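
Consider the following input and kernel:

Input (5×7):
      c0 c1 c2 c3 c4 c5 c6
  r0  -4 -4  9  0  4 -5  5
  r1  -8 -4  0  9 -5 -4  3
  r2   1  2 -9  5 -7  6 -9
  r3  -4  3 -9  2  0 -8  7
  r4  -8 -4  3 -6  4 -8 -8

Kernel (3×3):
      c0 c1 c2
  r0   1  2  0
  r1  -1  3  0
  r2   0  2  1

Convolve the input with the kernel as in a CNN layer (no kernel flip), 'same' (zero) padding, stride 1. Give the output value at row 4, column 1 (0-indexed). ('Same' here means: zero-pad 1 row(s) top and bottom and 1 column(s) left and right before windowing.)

-2

The receptive field on the zero-padded input at this output position is [-4 3 -9 / -8 -4 3 / 0 0 0]. Elementwise product with the kernel and sum: -4·1 + 3·2 + -8·-1 + -4·3 + 0·2 + 0·1.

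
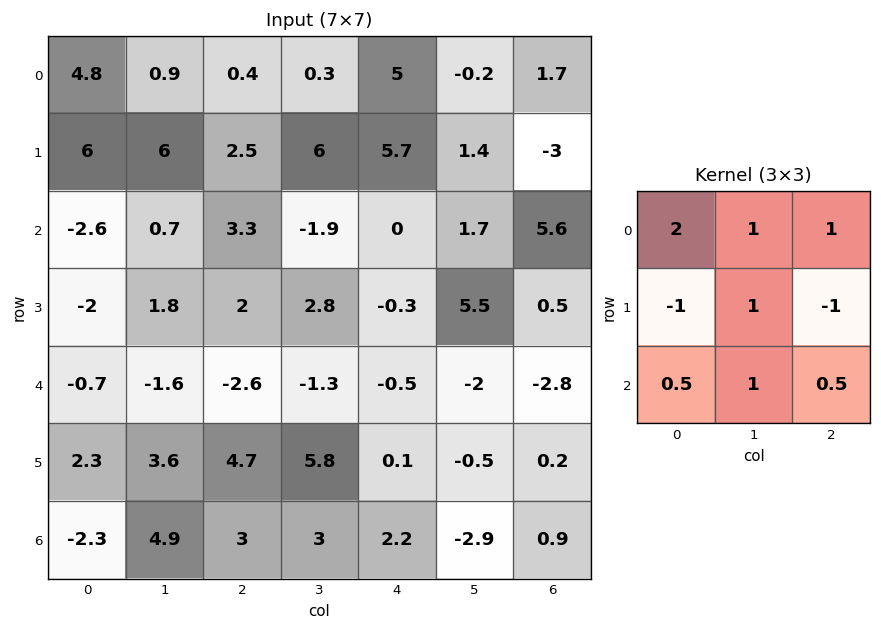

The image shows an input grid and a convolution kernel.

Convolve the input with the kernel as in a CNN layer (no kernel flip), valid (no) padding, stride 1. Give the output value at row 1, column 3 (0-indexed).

23.15

The receptive field on the input at this output position is [6 5.7 1.4 / -1.9 0 1.7 / 2.8 -0.3 5.5]. Elementwise product with the kernel and sum: 6·2 + 5.7·1 + 1.4·1 + -1.9·-1 + 0·1 + 1.7·-1 + 2.8·0.5 + -0.3·1 + 5.5·0.5.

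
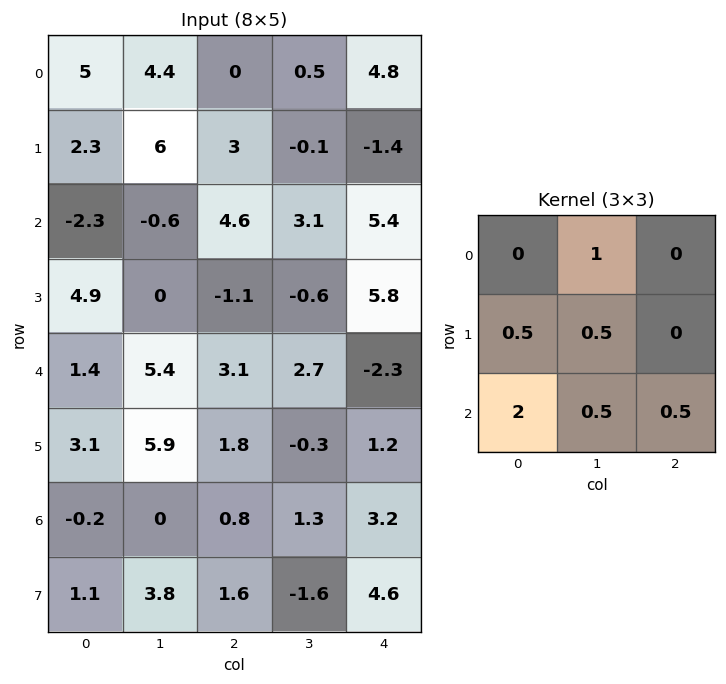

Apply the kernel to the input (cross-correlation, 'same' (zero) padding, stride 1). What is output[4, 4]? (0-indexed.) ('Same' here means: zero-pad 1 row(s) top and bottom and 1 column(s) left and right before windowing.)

6

The receptive field on the zero-padded input at this output position is [-0.6 5.8 0 / 2.7 -2.3 0 / -0.3 1.2 0]. Elementwise product with the kernel and sum: 5.8·1 + 2.7·0.5 + -2.3·0.5 + -0.3·2 + 1.2·0.5 + 0·0.5.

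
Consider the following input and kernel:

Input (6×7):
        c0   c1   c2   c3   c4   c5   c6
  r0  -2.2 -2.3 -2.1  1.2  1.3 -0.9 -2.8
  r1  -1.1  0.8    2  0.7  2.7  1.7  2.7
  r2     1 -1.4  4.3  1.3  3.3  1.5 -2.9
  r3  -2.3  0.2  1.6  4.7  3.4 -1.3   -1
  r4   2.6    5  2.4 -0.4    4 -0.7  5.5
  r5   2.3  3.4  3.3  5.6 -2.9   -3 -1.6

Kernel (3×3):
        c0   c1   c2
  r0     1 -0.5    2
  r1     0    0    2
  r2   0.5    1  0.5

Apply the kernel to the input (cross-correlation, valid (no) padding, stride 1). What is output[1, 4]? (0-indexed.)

The receptive field on the input at this output position is [2.7 1.7 2.7 / 3.3 1.5 -2.9 / 3.4 -1.3 -1]. Elementwise product with the kernel and sum: 2.7·1 + 1.7·-0.5 + 2.7·2 + -2.9·2 + 3.4·0.5 + -1.3·1 + -1·0.5.

1.35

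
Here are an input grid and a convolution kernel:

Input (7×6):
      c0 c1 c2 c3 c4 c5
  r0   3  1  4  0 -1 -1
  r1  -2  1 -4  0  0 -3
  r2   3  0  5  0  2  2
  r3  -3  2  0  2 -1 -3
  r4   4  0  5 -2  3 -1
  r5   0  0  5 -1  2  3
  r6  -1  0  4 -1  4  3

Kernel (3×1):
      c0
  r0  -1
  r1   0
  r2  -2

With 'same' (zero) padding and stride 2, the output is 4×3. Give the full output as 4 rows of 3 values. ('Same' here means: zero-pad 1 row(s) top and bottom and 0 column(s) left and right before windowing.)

4 8 0
8 4 2
3 -10 -3
0 -5 -2

Output[0,0]: The receptive field on the zero-padded input at this output position is [0 / 3 / -2]. Elementwise product with the kernel and sum: 0·-1 + -2·-2.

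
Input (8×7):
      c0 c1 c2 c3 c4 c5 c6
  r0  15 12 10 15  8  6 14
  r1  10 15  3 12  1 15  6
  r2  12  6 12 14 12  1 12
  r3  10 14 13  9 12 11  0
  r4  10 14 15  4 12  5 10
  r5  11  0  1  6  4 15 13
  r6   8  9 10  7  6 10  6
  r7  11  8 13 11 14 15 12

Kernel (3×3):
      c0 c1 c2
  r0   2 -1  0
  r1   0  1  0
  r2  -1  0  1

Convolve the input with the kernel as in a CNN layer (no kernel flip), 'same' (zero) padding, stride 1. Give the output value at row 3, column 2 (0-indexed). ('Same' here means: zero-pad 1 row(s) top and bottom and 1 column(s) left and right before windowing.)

3

The receptive field on the zero-padded input at this output position is [6 12 14 / 14 13 9 / 14 15 4]. Elementwise product with the kernel and sum: 6·2 + 12·-1 + 13·1 + 14·-1 + 4·1.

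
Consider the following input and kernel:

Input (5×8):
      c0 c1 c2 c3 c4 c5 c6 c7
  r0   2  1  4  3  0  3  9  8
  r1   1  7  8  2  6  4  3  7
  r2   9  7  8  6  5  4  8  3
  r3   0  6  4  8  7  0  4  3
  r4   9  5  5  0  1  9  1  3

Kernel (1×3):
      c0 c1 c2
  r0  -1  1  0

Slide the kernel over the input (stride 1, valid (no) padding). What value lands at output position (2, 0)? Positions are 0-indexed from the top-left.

The receptive field on the input at this output position is [9 7 8]. Elementwise product with the kernel and sum: 9·-1 + 7·1.

-2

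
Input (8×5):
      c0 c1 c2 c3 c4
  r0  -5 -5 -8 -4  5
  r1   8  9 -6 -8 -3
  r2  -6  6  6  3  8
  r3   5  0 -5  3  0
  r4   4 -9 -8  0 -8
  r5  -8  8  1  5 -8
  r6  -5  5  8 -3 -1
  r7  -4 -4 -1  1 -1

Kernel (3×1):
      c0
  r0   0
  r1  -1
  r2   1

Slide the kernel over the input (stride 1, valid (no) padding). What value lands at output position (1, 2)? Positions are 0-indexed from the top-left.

-11

The receptive field on the input at this output position is [-6 / 6 / -5]. Elementwise product with the kernel and sum: 6·-1 + -5·1.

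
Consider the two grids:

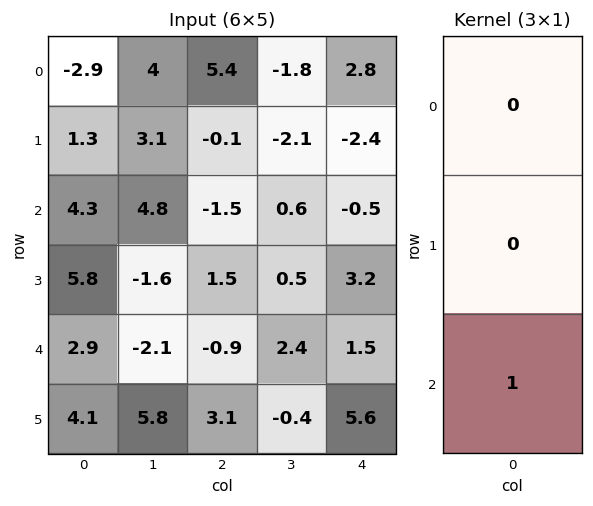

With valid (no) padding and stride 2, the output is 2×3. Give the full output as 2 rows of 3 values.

4.3 -1.5 -0.5
2.9 -0.9 1.5

Output[0,0]: The receptive field on the input at this output position is [-2.9 / 1.3 / 4.3]. Elementwise product with the kernel and sum: 4.3·1.
Output[0,1]: The receptive field on the input at this output position is [5.4 / -0.1 / -1.5]. Elementwise product with the kernel and sum: -1.5·1.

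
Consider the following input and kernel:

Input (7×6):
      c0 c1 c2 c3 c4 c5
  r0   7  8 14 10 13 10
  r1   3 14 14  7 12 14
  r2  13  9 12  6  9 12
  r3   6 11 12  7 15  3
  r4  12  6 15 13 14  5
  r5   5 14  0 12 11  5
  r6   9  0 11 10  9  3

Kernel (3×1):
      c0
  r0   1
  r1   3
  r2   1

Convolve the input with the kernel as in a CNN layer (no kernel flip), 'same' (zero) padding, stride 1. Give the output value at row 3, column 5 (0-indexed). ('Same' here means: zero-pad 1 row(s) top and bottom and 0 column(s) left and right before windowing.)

The receptive field on the zero-padded input at this output position is [12 / 3 / 5]. Elementwise product with the kernel and sum: 12·1 + 3·3 + 5·1.

26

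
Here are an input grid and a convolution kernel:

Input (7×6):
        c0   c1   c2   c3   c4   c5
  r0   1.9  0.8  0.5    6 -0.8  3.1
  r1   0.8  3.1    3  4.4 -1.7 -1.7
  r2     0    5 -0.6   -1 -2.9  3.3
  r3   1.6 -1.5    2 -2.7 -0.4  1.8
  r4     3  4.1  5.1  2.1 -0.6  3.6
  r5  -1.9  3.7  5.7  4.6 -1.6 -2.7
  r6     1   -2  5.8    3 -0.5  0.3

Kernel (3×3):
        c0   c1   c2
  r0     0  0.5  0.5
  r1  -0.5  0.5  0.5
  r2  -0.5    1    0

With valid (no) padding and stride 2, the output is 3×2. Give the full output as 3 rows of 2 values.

Output[0,0]: The receptive field on the input at this output position is [1.9 0.8 0.5 / 0.8 3.1 3 / 0 5 -0.6]. Elementwise product with the kernel and sum: 0.8·0.5 + 0.5·0.5 + 0.8·-0.5 + 3.1·0.5 + 3·0.5 + 0·-0.5 + 5·1.
Output[0,1]: The receptive field on the input at this output position is [0.5 6 -0.8 / 3 4.4 -1.7 / -0.6 -1 -2.9]. Elementwise product with the kernel and sum: 6·0.5 + -0.8·0.5 + 3·-0.5 + 4.4·0.5 + -1.7·0.5 + -0.6·-0.5 + -1·1.

8.3 1.75
4.25 -4.95
7.75 -0.5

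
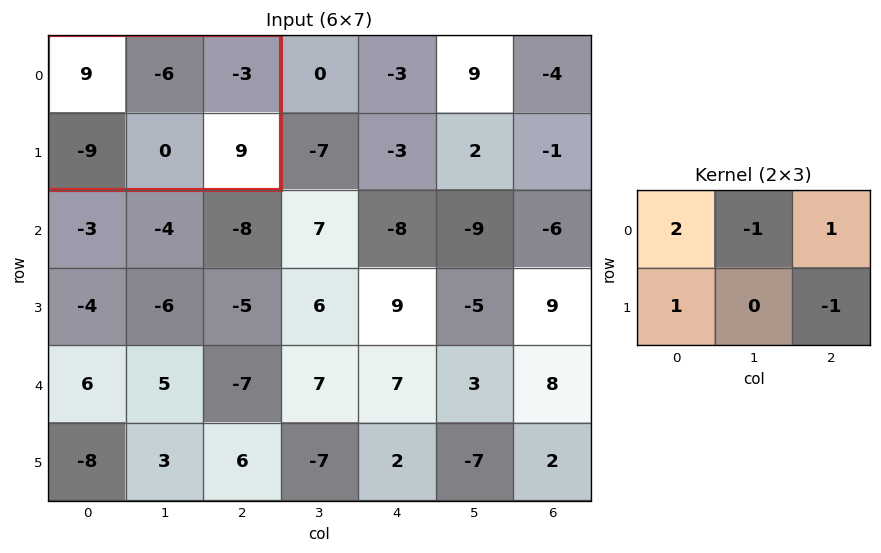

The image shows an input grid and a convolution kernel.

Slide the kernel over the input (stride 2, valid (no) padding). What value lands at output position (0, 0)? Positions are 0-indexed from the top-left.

The receptive field on the input at this output position is [9 -6 -3 / -9 0 9]. Elementwise product with the kernel and sum: 9·2 + -6·-1 + -3·1 + -9·1 + 9·-1.

3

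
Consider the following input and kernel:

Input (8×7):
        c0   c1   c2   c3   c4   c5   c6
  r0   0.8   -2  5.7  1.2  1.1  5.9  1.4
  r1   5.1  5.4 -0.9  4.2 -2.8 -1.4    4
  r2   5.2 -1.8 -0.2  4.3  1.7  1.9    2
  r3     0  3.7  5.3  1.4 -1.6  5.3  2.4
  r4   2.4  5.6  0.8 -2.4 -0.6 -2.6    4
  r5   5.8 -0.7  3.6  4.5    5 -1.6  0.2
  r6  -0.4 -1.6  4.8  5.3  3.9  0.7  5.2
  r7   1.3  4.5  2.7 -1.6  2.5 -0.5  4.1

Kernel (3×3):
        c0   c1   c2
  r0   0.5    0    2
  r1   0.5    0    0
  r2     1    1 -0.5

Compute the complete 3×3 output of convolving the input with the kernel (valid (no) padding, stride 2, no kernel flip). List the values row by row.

Output[0,0]: The receptive field on the input at this output position is [0.8 -2 5.7 / 5.1 5.4 -0.9 / 5.2 -1.8 -0.2]. Elementwise product with the kernel and sum: 0.8·0.5 + 5.7·2 + 5.1·0.5 + 5.2·1 + -1.8·1 + -0.2·-0.5.

17.85 7.85 4.55
9.8 4.65 -1.15
1.3 9.15 12.2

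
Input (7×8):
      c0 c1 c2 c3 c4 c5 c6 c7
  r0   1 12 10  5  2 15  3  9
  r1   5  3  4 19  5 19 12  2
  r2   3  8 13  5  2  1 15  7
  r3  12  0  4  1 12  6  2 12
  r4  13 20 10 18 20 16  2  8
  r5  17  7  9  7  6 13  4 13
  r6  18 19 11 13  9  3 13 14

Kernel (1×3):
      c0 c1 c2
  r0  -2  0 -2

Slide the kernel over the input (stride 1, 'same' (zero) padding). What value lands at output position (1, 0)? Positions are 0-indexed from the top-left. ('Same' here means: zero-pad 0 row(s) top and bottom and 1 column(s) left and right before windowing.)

-6

The receptive field on the zero-padded input at this output position is [0 5 3]. Elementwise product with the kernel and sum: 0·-2 + 3·-2.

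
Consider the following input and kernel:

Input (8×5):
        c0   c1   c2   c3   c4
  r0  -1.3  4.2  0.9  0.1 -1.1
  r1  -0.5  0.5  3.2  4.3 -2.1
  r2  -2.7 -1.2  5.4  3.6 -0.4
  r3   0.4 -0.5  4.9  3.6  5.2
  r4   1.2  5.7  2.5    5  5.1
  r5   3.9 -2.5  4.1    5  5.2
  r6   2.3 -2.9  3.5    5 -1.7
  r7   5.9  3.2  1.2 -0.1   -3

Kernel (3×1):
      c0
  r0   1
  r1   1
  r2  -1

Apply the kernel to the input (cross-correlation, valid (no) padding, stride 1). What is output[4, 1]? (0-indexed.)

The receptive field on the input at this output position is [5.7 / -2.5 / -2.9]. Elementwise product with the kernel and sum: 5.7·1 + -2.5·1 + -2.9·-1.

6.1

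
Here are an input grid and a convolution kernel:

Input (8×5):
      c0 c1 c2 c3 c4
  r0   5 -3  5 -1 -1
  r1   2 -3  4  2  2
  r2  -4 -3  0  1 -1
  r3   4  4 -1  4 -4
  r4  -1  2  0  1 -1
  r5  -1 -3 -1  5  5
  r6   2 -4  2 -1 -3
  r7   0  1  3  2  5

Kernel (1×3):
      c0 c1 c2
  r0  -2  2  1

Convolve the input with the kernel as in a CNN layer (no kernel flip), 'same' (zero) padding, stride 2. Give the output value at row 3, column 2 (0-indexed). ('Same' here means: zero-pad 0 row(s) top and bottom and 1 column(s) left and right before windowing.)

-4

The receptive field on the zero-padded input at this output position is [-1 -3 0]. Elementwise product with the kernel and sum: -1·-2 + -3·2 + 0·1.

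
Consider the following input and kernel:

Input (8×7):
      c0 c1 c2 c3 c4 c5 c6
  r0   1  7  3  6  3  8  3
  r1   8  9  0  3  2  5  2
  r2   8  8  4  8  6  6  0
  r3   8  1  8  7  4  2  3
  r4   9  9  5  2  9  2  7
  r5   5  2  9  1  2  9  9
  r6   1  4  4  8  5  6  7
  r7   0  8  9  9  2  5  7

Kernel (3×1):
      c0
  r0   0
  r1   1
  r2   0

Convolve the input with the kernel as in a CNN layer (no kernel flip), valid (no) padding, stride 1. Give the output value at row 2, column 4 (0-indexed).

The receptive field on the input at this output position is [6 / 4 / 9]. Elementwise product with the kernel and sum: 4·1.

4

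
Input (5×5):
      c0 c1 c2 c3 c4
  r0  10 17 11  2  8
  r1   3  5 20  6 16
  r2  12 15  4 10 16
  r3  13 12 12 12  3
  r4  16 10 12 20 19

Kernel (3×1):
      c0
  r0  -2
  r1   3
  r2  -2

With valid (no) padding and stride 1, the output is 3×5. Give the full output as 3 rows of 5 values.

-35 -49 30 -6 0
4 11 -52 -6 10
-17 -14 4 -24 -61

Output[0,0]: The receptive field on the input at this output position is [10 / 3 / 12]. Elementwise product with the kernel and sum: 10·-2 + 3·3 + 12·-2.
Output[0,1]: The receptive field on the input at this output position is [17 / 5 / 15]. Elementwise product with the kernel and sum: 17·-2 + 5·3 + 15·-2.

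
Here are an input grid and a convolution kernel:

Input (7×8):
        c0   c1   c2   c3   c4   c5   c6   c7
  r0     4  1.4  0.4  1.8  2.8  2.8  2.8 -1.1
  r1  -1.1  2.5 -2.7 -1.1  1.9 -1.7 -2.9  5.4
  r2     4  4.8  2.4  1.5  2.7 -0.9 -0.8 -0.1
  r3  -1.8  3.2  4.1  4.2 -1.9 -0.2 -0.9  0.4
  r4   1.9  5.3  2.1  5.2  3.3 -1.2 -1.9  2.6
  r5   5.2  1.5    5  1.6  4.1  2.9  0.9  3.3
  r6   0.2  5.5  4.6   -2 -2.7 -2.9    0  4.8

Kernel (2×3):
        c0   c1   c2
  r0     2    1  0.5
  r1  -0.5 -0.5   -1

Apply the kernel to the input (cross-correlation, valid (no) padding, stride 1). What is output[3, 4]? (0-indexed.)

The receptive field on the input at this output position is [-1.9 -0.2 -0.9 / 3.3 -1.2 -1.9]. Elementwise product with the kernel and sum: -1.9·2 + -0.2·1 + -0.9·0.5 + 3.3·-0.5 + -1.2·-0.5 + -1.9·-1.

-3.6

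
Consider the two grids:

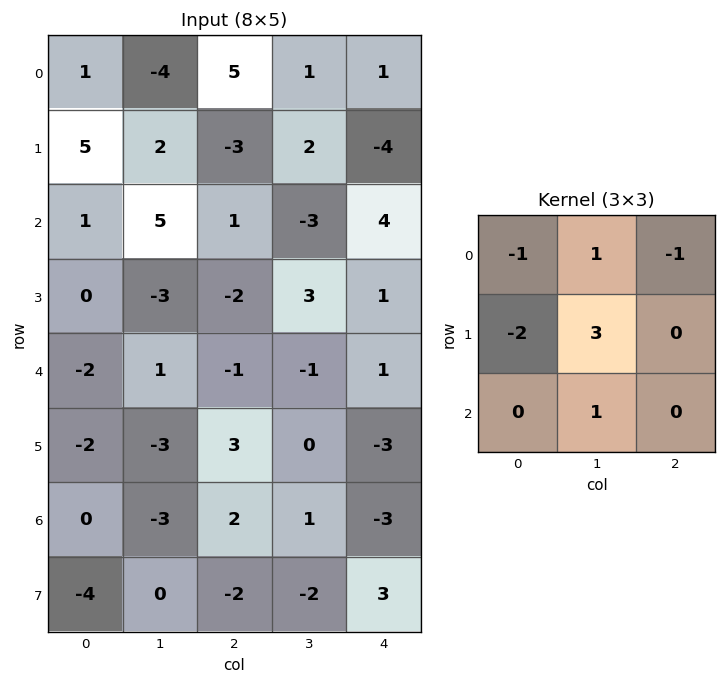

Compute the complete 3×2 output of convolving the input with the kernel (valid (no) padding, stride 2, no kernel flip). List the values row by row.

-9 4
-5 4
-4 -6

Output[0,0]: The receptive field on the input at this output position is [1 -4 5 / 5 2 -3 / 1 5 1]. Elementwise product with the kernel and sum: 1·-1 + -4·1 + 5·-1 + 5·-2 + 2·3 + 5·1.
Output[0,1]: The receptive field on the input at this output position is [5 1 1 / -3 2 -4 / 1 -3 4]. Elementwise product with the kernel and sum: 5·-1 + 1·1 + 1·-1 + -3·-2 + 2·3 + -3·1.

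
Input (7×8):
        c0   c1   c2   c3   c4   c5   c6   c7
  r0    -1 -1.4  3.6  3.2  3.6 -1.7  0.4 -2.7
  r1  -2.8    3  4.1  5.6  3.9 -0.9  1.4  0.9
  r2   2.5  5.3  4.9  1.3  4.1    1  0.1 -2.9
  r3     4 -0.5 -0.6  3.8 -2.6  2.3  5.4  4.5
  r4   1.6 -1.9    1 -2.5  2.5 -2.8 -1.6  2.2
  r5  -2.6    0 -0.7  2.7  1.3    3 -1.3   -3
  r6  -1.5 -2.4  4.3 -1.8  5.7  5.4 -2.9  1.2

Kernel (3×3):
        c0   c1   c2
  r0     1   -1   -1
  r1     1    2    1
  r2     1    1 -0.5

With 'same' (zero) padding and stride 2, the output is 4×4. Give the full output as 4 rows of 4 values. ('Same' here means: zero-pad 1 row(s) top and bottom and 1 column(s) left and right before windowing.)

-7.7 13.3 18.65 -3.55
14.35 6.7 13.15 0.55
-4.8 -8.15 6.3 -8.2
-2.8 2.4 13.4 8.1

Output[0,0]: The receptive field on the zero-padded input at this output position is [0 0 0 / 0 -1 -1.4 / 0 -2.8 3]. Elementwise product with the kernel and sum: 0·1 + 0·-1 + 0·-1 + 0·1 + -1·2 + -1.4·1 + 0·1 + -2.8·1 + 3·-0.5.
Output[0,1]: The receptive field on the zero-padded input at this output position is [0 0 0 / -1.4 3.6 3.2 / 3 4.1 5.6]. Elementwise product with the kernel and sum: 0·1 + 0·-1 + 0·-1 + -1.4·1 + 3.6·2 + 3.2·1 + 3·1 + 4.1·1 + 5.6·-0.5.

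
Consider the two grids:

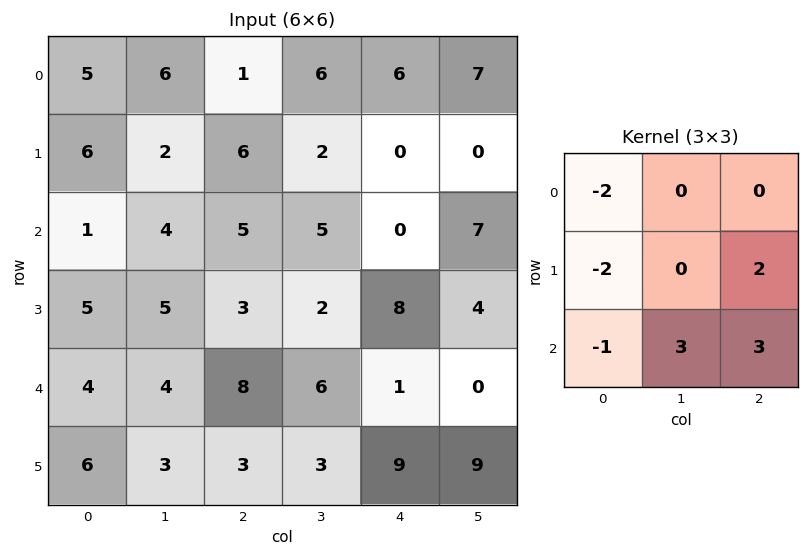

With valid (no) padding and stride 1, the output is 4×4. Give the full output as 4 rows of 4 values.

Output[0,0]: The receptive field on the input at this output position is [5 6 1 / 6 2 6 / 1 4 5]. Elementwise product with the kernel and sum: 5·-2 + 6·-2 + 6·2 + 1·-1 + 4·3 + 5·3.
Output[0,1]: The receptive field on the input at this output position is [6 1 6 / 2 6 2 / 4 5 5]. Elementwise product with the kernel and sum: 6·-2 + 2·-2 + 2·2 + 4·-1 + 5·3 + 5·3.

16 14 -4 0
15 8 5 34
26 24 13 -9
10 9 13 35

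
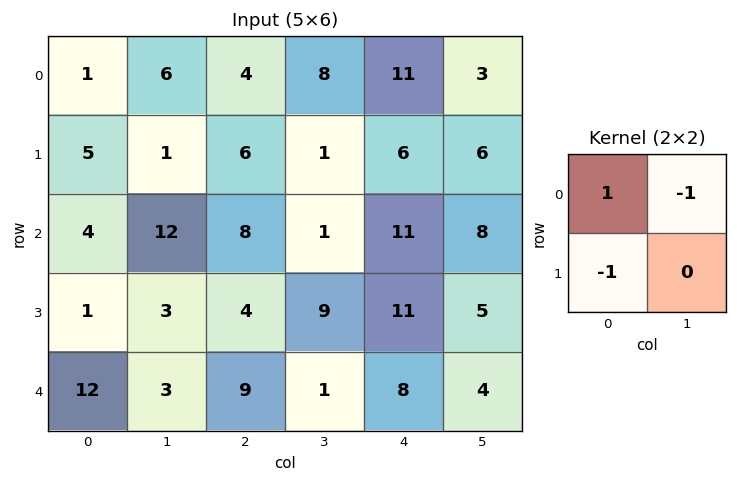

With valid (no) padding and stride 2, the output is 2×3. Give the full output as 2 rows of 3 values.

-10 -10 2
-9 3 -8

Output[0,0]: The receptive field on the input at this output position is [1 6 / 5 1]. Elementwise product with the kernel and sum: 1·1 + 6·-1 + 5·-1.
Output[0,1]: The receptive field on the input at this output position is [4 8 / 6 1]. Elementwise product with the kernel and sum: 4·1 + 8·-1 + 6·-1.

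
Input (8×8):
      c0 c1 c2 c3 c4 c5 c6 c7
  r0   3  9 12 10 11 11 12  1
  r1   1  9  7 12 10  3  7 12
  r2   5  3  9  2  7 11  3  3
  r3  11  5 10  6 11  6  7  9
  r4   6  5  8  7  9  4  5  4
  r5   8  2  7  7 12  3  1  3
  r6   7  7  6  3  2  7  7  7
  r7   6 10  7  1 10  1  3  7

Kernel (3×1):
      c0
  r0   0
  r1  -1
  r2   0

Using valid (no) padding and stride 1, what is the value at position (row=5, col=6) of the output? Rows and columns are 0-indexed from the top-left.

-7

The receptive field on the input at this output position is [1 / 7 / 3]. Elementwise product with the kernel and sum: 7·-1.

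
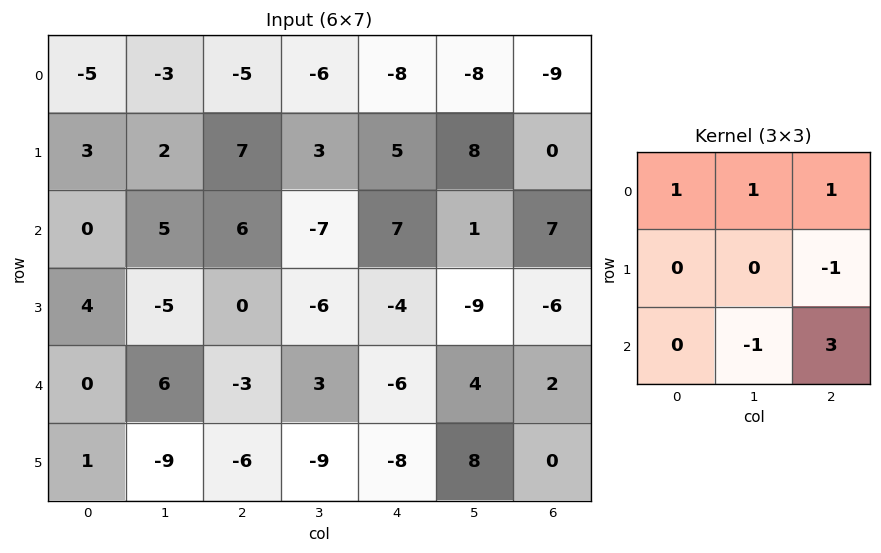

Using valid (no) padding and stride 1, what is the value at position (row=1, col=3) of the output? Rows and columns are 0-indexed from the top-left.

-8

The receptive field on the input at this output position is [3 5 8 / -7 7 1 / -6 -4 -9]. Elementwise product with the kernel and sum: 3·1 + 5·1 + 8·1 + 1·-1 + -4·-1 + -9·3.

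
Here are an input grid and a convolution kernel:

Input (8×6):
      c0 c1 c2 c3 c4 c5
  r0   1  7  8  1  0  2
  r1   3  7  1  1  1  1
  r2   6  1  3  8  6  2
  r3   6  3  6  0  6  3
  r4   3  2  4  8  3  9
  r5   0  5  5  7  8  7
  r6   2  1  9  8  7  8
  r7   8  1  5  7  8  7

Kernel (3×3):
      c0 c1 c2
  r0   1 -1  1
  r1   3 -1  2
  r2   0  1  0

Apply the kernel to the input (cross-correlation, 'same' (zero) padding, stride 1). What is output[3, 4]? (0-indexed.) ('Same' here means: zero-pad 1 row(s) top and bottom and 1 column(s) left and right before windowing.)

The receptive field on the zero-padded input at this output position is [8 6 2 / 0 6 3 / 8 3 9]. Elementwise product with the kernel and sum: 8·1 + 6·-1 + 2·1 + 0·3 + 6·-1 + 3·2 + 3·1.

7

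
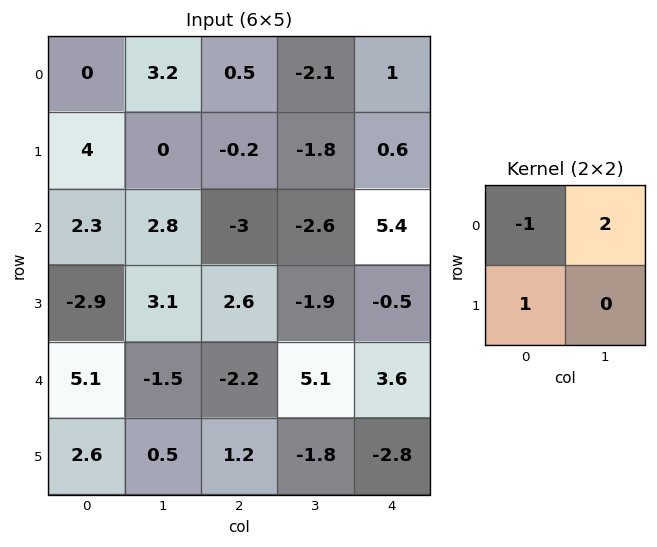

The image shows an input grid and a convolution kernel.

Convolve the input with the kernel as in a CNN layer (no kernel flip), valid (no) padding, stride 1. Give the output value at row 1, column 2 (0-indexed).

-6.4

The receptive field on the input at this output position is [-0.2 -1.8 / -3 -2.6]. Elementwise product with the kernel and sum: -0.2·-1 + -1.8·2 + -3·1.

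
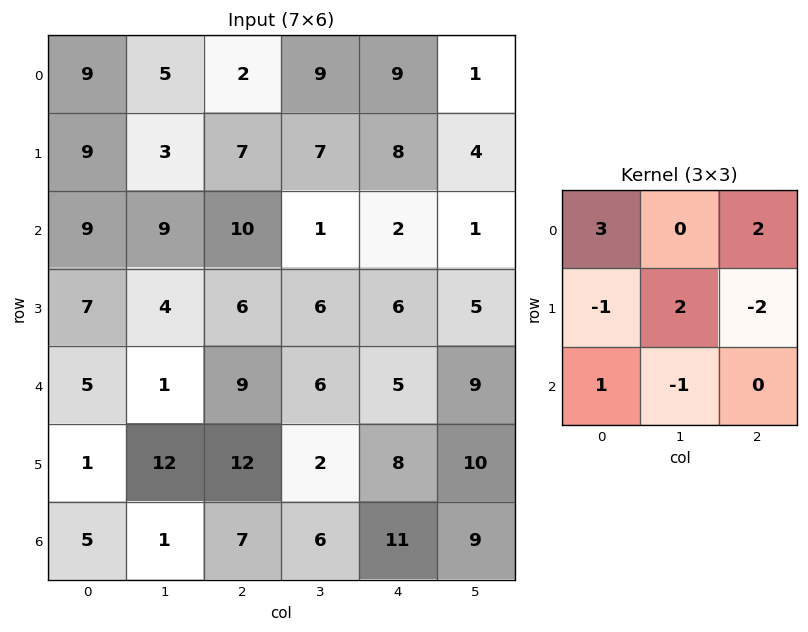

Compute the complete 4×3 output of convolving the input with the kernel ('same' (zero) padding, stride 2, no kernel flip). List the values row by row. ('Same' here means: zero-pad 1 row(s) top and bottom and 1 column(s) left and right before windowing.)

-1 -23 6
-1 30 30
15 29 8
32 41 24

Output[0,0]: The receptive field on the zero-padded input at this output position is [0 0 0 / 0 9 5 / 0 9 3]. Elementwise product with the kernel and sum: 0·3 + 0·2 + 0·-1 + 9·2 + 5·-2 + 0·1 + 9·-1.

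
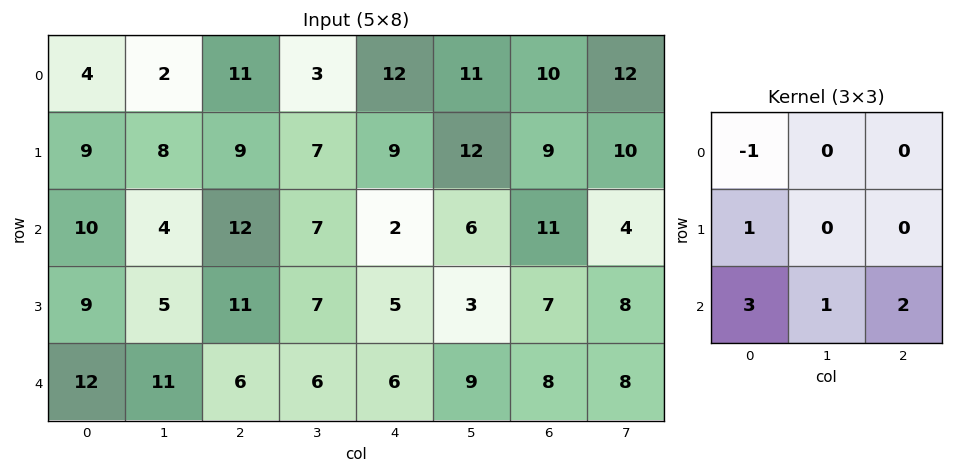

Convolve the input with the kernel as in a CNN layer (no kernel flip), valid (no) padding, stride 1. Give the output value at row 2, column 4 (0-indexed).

46

The receptive field on the input at this output position is [2 6 11 / 5 3 7 / 6 9 8]. Elementwise product with the kernel and sum: 2·-1 + 5·1 + 6·3 + 9·1 + 8·2.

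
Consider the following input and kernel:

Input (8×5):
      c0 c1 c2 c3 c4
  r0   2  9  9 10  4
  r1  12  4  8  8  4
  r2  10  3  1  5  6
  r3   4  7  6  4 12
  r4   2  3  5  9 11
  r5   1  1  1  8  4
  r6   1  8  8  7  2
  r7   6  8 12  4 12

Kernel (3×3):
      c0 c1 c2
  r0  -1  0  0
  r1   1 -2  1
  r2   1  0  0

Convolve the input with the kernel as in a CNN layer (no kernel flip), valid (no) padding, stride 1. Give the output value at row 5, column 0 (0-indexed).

The receptive field on the input at this output position is [1 1 1 / 1 8 8 / 6 8 12]. Elementwise product with the kernel and sum: 1·-1 + 1·1 + 8·-2 + 8·1 + 6·1.

-2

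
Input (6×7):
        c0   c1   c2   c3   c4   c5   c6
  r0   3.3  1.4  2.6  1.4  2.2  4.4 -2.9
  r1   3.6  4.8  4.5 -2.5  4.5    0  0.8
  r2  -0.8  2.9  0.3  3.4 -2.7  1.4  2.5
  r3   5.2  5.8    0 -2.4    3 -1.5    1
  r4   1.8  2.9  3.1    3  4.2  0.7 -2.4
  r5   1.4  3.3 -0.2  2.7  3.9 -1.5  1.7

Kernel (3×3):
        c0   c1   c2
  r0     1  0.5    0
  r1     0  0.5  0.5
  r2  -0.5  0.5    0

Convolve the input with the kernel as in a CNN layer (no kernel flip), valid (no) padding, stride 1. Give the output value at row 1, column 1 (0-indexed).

6

The receptive field on the input at this output position is [4.8 4.5 -2.5 / 2.9 0.3 3.4 / 5.8 0 -2.4]. Elementwise product with the kernel and sum: 4.8·1 + 4.5·0.5 + 0.3·0.5 + 3.4·0.5 + 5.8·-0.5 + 0·0.5.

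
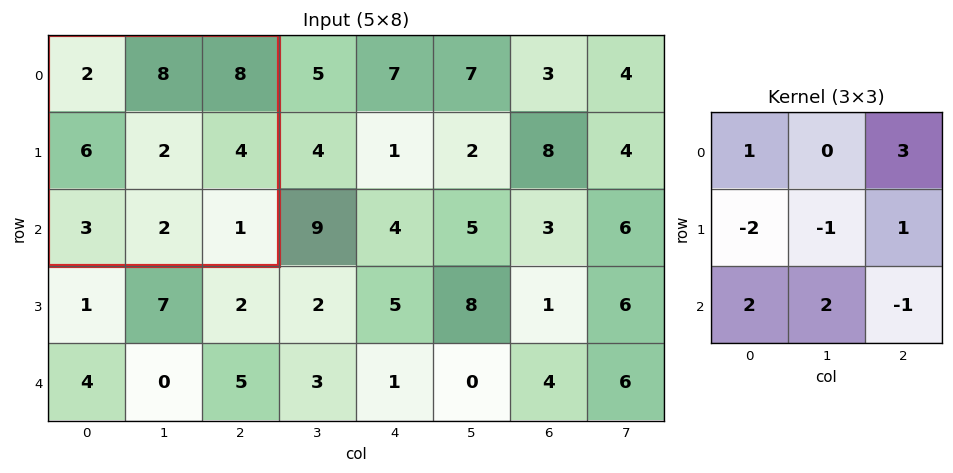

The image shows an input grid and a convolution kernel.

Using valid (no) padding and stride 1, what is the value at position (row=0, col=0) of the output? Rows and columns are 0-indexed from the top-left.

25

The receptive field on the input at this output position is [2 8 8 / 6 2 4 / 3 2 1]. Elementwise product with the kernel and sum: 2·1 + 8·3 + 6·-2 + 2·-1 + 4·1 + 3·2 + 2·2 + 1·-1.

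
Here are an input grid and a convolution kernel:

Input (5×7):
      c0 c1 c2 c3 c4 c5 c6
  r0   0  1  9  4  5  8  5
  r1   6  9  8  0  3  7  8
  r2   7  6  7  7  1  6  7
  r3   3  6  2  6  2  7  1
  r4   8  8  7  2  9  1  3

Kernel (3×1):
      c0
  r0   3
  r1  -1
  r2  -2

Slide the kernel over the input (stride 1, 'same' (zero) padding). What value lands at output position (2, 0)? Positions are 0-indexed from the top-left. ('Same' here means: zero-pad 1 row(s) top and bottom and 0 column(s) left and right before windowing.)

The receptive field on the zero-padded input at this output position is [6 / 7 / 3]. Elementwise product with the kernel and sum: 6·3 + 7·-1 + 3·-2.

5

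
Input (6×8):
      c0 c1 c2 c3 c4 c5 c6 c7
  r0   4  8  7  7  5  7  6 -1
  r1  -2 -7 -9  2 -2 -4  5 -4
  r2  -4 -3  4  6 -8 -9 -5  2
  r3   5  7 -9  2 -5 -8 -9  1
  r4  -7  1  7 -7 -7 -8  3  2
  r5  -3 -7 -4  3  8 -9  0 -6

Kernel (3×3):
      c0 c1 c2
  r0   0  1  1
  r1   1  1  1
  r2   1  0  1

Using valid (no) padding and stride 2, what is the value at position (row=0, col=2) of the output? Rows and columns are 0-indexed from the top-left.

-1

The receptive field on the input at this output position is [5 7 6 / -2 -4 5 / -8 -9 -5]. Elementwise product with the kernel and sum: 7·1 + 6·1 + -2·1 + -4·1 + 5·1 + -8·1 + -5·1.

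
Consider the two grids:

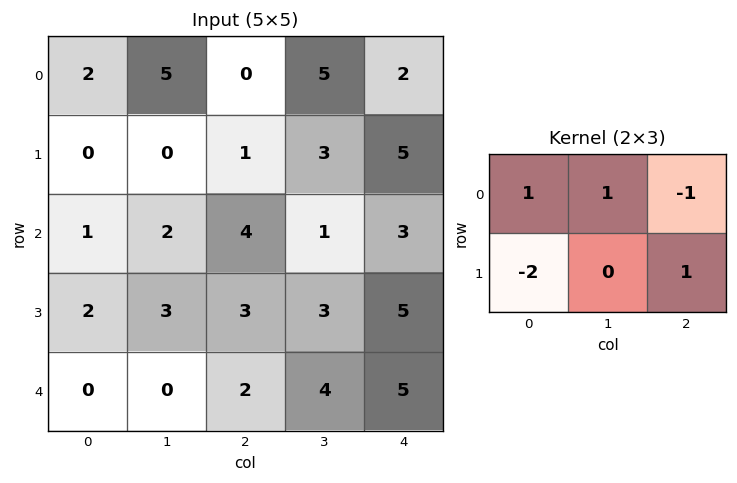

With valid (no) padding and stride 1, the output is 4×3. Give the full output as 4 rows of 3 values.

Output[0,0]: The receptive field on the input at this output position is [2 5 0 / 0 0 1]. Elementwise product with the kernel and sum: 2·1 + 5·1 + 0·-1 + 0·-2 + 1·1.
Output[0,1]: The receptive field on the input at this output position is [5 0 5 / 0 1 3]. Elementwise product with the kernel and sum: 5·1 + 0·1 + 5·-1 + 0·-2 + 3·1.

8 3 6
1 -5 -6
-2 2 1
4 7 2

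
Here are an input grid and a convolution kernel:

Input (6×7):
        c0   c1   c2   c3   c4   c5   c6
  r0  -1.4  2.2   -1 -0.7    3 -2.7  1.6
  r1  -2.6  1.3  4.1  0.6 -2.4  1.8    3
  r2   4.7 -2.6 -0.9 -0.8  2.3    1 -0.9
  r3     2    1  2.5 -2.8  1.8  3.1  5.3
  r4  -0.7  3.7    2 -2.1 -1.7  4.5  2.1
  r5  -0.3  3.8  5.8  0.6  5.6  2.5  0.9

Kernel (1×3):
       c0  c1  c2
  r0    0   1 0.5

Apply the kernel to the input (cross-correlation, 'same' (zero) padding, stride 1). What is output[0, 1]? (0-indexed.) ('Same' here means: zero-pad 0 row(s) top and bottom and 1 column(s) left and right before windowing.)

1.7

The receptive field on the zero-padded input at this output position is [-1.4 2.2 -1]. Elementwise product with the kernel and sum: 2.2·1 + -1·0.5.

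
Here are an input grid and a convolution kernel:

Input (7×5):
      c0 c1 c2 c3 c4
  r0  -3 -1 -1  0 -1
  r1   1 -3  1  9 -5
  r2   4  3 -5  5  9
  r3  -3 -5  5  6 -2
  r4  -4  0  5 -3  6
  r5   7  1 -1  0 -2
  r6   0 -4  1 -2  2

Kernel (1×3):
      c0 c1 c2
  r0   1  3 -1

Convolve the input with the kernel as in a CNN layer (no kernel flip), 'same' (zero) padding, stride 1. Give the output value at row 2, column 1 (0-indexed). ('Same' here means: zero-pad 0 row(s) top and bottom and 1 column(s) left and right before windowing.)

18

The receptive field on the zero-padded input at this output position is [4 3 -5]. Elementwise product with the kernel and sum: 4·1 + 3·3 + -5·-1.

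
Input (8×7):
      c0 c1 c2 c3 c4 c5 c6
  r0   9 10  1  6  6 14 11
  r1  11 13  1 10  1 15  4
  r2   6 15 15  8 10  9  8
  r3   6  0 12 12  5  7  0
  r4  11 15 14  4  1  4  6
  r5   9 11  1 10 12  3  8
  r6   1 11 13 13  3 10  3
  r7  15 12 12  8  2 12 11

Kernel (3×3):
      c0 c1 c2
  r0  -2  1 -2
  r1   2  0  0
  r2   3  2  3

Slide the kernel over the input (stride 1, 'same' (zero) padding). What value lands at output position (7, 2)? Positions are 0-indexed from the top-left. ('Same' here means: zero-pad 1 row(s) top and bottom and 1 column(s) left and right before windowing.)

-11

The receptive field on the zero-padded input at this output position is [11 13 13 / 12 12 8 / 0 0 0]. Elementwise product with the kernel and sum: 11·-2 + 13·1 + 13·-2 + 12·2 + 0·3 + 0·2 + 0·3.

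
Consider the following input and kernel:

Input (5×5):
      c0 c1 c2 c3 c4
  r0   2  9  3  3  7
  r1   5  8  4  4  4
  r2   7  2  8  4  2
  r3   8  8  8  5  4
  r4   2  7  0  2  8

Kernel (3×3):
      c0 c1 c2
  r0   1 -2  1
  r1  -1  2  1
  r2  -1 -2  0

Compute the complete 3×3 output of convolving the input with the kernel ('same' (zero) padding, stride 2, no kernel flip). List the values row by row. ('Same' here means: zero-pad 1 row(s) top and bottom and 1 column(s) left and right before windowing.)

3 -16 -1
-2 -2 -17
3 -8 11

Output[0,0]: The receptive field on the zero-padded input at this output position is [0 0 0 / 0 2 9 / 0 5 8]. Elementwise product with the kernel and sum: 0·1 + 0·-2 + 0·1 + 0·-1 + 2·2 + 9·1 + 0·-1 + 5·-2.
Output[0,1]: The receptive field on the zero-padded input at this output position is [0 0 0 / 9 3 3 / 8 4 4]. Elementwise product with the kernel and sum: 0·1 + 0·-2 + 0·1 + 9·-1 + 3·2 + 3·1 + 8·-1 + 4·-2.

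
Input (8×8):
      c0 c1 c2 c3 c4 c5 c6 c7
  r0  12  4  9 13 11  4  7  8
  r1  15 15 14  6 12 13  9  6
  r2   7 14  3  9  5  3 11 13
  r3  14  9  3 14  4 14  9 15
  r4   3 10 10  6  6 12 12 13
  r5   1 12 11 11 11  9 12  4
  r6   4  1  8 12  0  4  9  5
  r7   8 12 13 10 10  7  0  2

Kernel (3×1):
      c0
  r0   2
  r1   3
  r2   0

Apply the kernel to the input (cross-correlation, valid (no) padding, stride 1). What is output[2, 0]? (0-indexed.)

The receptive field on the input at this output position is [7 / 14 / 3]. Elementwise product with the kernel and sum: 7·2 + 14·3.

56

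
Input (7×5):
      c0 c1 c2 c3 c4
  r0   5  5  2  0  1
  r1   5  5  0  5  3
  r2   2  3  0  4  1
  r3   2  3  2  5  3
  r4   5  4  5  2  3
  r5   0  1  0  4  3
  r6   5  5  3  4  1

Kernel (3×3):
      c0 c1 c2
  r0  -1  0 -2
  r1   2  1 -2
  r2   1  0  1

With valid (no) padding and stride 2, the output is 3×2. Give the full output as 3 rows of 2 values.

8 -4
11 9
-6 -9

Output[0,0]: The receptive field on the input at this output position is [5 5 2 / 5 5 0 / 2 3 0]. Elementwise product with the kernel and sum: 5·-1 + 2·-2 + 5·2 + 5·1 + 0·-2 + 2·1 + 0·1.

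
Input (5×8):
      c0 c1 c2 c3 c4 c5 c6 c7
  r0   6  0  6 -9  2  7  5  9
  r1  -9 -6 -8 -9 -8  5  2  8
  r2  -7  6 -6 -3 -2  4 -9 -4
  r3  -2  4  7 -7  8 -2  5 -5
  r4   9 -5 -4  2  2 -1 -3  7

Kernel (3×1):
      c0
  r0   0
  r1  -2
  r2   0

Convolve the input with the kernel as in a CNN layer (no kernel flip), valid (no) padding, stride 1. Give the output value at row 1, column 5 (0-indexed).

The receptive field on the input at this output position is [5 / 4 / -2]. Elementwise product with the kernel and sum: 4·-2.

-8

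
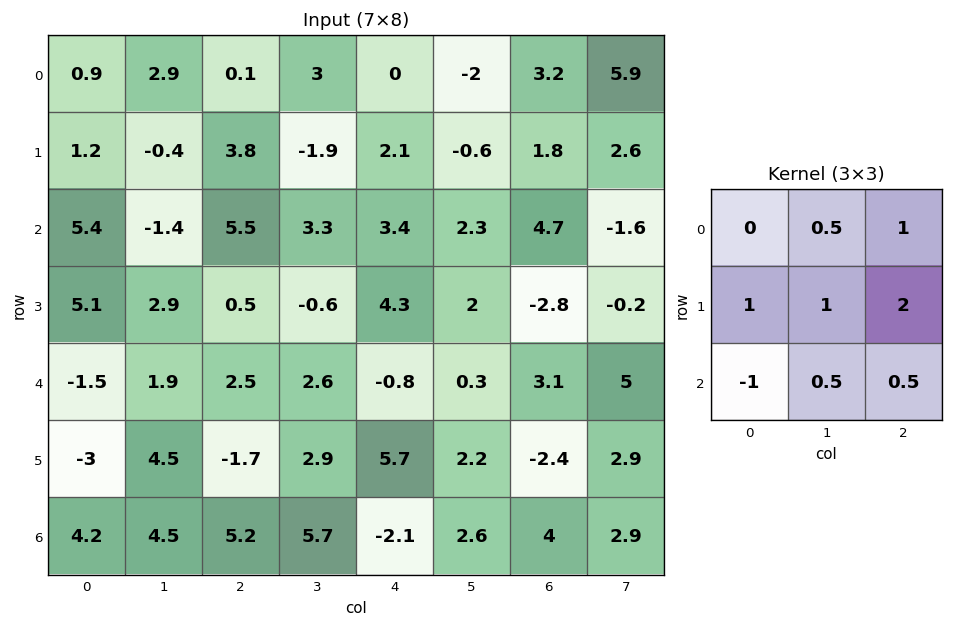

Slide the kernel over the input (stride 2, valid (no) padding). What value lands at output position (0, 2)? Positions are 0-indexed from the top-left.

7.4

The receptive field on the input at this output position is [0 -2 3.2 / 2.1 -0.6 1.8 / 3.4 2.3 4.7]. Elementwise product with the kernel and sum: -2·0.5 + 3.2·1 + 2.1·1 + -0.6·1 + 1.8·2 + 3.4·-1 + 2.3·0.5 + 4.7·0.5.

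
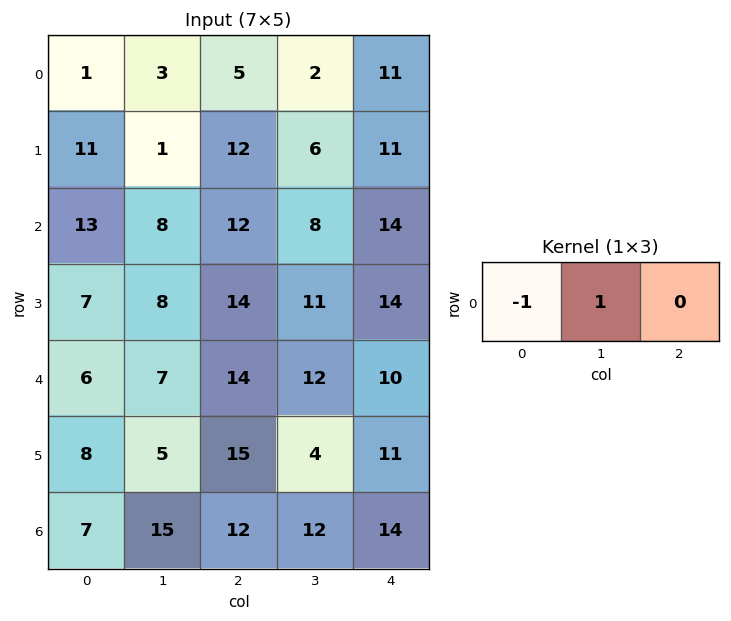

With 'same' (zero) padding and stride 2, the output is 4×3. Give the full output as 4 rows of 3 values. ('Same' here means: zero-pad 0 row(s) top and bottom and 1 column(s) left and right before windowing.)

1 2 9
13 4 6
6 7 -2
7 -3 2

Output[0,0]: The receptive field on the zero-padded input at this output position is [0 1 3]. Elementwise product with the kernel and sum: 0·-1 + 1·1.
Output[0,1]: The receptive field on the zero-padded input at this output position is [3 5 2]. Elementwise product with the kernel and sum: 3·-1 + 5·1.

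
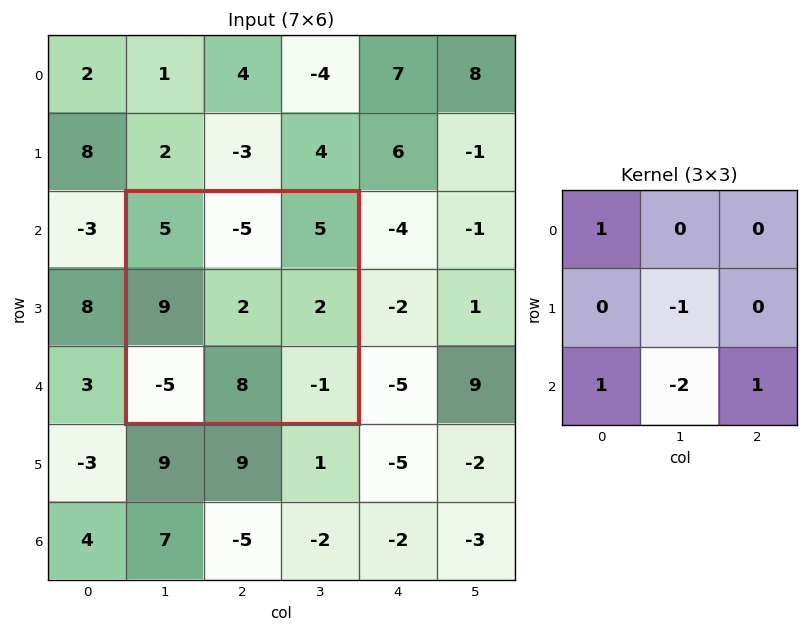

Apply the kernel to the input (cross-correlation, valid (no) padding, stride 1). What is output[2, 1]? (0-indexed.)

-19

The receptive field on the input at this output position is [5 -5 5 / 9 2 2 / -5 8 -1]. Elementwise product with the kernel and sum: 5·1 + 2·-1 + -5·1 + 8·-2 + -1·1.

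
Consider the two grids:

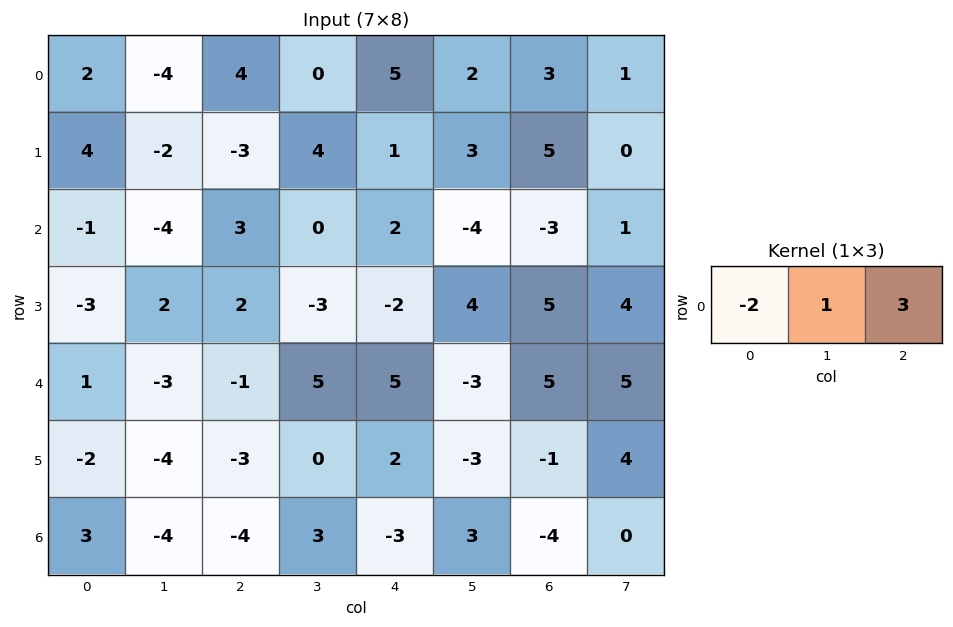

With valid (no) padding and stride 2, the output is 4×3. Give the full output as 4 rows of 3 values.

Output[0,0]: The receptive field on the input at this output position is [2 -4 4]. Elementwise product with the kernel and sum: 2·-2 + -4·1 + 4·3.
Output[0,1]: The receptive field on the input at this output position is [4 0 5]. Elementwise product with the kernel and sum: 4·-2 + 0·1 + 5·3.

4 7 1
7 0 -17
-8 22 2
-22 2 -3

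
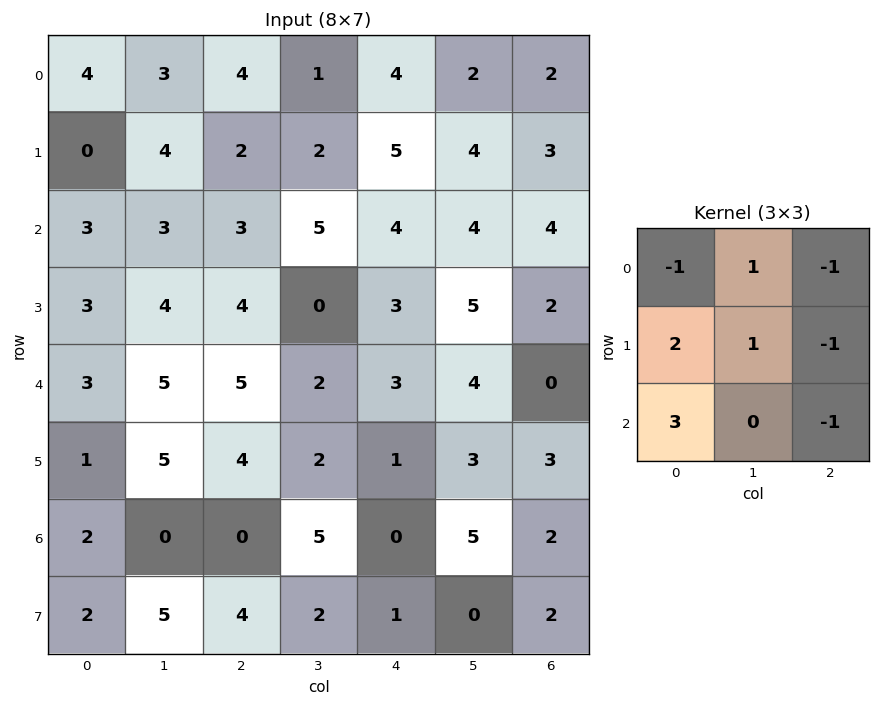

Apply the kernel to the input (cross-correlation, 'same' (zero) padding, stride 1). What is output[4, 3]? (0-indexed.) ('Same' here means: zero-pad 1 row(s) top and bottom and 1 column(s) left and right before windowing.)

13

The receptive field on the zero-padded input at this output position is [4 0 3 / 5 2 3 / 4 2 1]. Elementwise product with the kernel and sum: 4·-1 + 0·1 + 3·-1 + 5·2 + 2·1 + 3·-1 + 4·3 + 1·-1.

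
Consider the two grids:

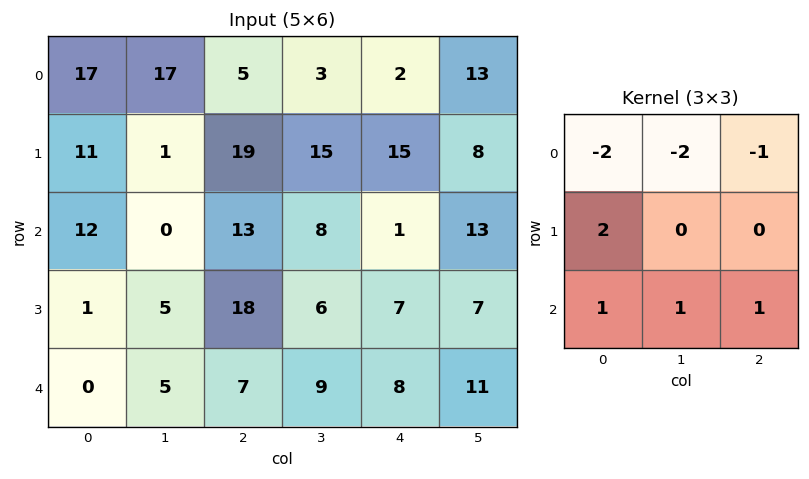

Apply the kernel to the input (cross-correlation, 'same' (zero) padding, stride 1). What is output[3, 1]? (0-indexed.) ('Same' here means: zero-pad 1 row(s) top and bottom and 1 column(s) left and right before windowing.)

-23

The receptive field on the zero-padded input at this output position is [12 0 13 / 1 5 18 / 0 5 7]. Elementwise product with the kernel and sum: 12·-2 + 0·-2 + 13·-1 + 1·2 + 0·1 + 5·1 + 7·1.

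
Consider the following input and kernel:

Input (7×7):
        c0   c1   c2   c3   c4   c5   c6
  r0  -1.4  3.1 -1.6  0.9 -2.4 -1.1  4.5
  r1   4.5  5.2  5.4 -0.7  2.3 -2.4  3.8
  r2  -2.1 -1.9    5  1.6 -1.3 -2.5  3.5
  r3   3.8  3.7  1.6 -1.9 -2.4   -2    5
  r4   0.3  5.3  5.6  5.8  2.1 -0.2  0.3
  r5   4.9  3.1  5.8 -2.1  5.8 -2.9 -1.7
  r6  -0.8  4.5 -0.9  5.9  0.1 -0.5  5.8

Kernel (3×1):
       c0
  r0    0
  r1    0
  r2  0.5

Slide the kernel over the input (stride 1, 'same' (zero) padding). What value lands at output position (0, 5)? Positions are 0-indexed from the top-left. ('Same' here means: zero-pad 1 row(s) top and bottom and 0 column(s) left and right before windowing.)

The receptive field on the zero-padded input at this output position is [0 / -1.1 / -2.4]. Elementwise product with the kernel and sum: -2.4·0.5.

-1.2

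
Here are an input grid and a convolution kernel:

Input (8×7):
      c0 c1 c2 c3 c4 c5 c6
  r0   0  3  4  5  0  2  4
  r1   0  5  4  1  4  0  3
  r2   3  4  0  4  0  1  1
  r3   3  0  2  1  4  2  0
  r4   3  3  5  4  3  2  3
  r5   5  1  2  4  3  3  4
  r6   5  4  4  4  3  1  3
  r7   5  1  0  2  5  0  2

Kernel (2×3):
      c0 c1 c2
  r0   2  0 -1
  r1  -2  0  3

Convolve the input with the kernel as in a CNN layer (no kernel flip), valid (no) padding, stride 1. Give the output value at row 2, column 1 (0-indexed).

The receptive field on the input at this output position is [4 0 4 / 0 2 1]. Elementwise product with the kernel and sum: 4·2 + 4·-1 + 0·-2 + 1·3.

7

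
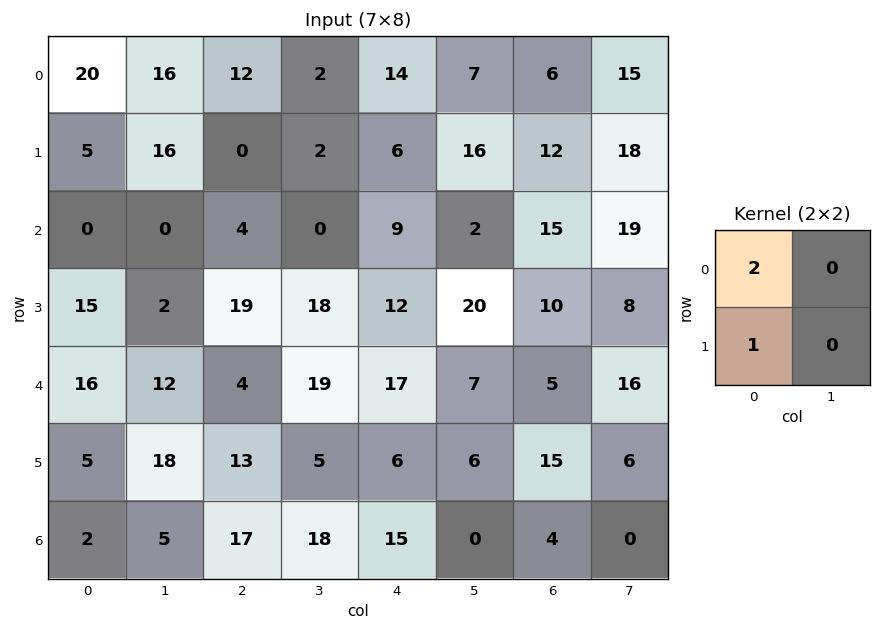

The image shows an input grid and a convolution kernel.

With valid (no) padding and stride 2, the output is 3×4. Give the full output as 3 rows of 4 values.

45 24 34 24
15 27 30 40
37 21 40 25

Output[0,0]: The receptive field on the input at this output position is [20 16 / 5 16]. Elementwise product with the kernel and sum: 20·2 + 5·1.
Output[0,1]: The receptive field on the input at this output position is [12 2 / 0 2]. Elementwise product with the kernel and sum: 12·2 + 0·1.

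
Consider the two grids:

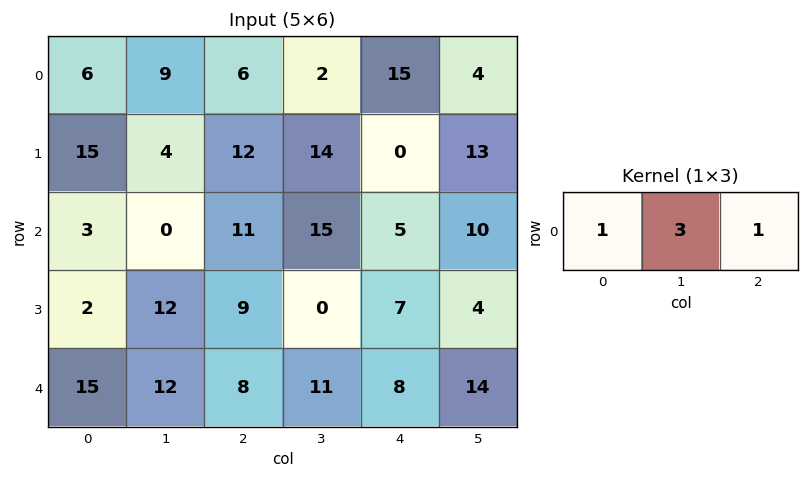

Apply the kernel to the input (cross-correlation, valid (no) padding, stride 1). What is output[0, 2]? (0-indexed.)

The receptive field on the input at this output position is [6 2 15]. Elementwise product with the kernel and sum: 6·1 + 2·3 + 15·1.

27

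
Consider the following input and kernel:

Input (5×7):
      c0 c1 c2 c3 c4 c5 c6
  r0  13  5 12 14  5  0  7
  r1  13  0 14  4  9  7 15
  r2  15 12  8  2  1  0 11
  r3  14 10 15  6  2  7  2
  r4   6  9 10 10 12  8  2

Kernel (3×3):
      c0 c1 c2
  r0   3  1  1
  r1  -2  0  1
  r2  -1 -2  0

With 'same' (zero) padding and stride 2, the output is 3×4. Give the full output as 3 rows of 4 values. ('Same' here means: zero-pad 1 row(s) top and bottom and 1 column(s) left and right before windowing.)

-21 -24 -50 -37
-3 -44 14 25
33 43 15 7

Output[0,0]: The receptive field on the zero-padded input at this output position is [0 0 0 / 0 13 5 / 0 13 0]. Elementwise product with the kernel and sum: 0·3 + 0·1 + 0·1 + 0·-2 + 5·1 + 0·-1 + 13·-2.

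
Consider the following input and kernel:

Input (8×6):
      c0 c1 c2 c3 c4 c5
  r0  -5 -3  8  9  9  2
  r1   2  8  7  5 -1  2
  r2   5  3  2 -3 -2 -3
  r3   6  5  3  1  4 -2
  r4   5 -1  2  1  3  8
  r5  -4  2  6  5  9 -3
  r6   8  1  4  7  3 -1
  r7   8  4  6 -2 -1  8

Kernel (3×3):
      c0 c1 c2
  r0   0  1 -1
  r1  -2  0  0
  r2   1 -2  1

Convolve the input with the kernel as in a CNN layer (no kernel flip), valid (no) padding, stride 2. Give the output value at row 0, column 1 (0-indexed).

The receptive field on the input at this output position is [8 9 9 / 7 5 -1 / 2 -3 -2]. Elementwise product with the kernel and sum: 9·1 + 9·-1 + 7·-2 + 2·1 + -3·-2 + -2·1.

-8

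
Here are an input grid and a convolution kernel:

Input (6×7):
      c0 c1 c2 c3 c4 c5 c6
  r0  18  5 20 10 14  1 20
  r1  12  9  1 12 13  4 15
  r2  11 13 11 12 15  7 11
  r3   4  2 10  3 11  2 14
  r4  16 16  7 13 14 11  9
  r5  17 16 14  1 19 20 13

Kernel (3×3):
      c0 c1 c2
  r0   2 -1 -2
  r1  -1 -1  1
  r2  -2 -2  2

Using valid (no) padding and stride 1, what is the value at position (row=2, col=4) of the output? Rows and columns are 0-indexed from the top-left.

-30

The receptive field on the input at this output position is [15 7 11 / 11 2 14 / 14 11 9]. Elementwise product with the kernel and sum: 15·2 + 7·-1 + 11·-2 + 11·-1 + 2·-1 + 14·1 + 14·-2 + 11·-2 + 9·2.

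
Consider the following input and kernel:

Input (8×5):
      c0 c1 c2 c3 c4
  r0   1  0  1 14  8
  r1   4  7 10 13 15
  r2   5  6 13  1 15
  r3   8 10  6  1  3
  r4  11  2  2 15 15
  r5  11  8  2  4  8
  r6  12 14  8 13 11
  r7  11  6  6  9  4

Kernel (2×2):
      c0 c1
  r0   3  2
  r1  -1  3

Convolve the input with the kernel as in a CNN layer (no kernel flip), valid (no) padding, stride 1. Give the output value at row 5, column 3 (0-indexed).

48

The receptive field on the input at this output position is [4 8 / 13 11]. Elementwise product with the kernel and sum: 4·3 + 8·2 + 13·-1 + 11·3.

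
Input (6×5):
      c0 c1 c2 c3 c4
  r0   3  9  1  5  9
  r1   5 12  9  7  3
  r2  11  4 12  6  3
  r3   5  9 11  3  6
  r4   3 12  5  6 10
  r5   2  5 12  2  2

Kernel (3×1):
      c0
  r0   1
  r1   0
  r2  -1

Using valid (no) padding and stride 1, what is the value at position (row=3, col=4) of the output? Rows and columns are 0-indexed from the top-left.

The receptive field on the input at this output position is [6 / 10 / 2]. Elementwise product with the kernel and sum: 6·1 + 2·-1.

4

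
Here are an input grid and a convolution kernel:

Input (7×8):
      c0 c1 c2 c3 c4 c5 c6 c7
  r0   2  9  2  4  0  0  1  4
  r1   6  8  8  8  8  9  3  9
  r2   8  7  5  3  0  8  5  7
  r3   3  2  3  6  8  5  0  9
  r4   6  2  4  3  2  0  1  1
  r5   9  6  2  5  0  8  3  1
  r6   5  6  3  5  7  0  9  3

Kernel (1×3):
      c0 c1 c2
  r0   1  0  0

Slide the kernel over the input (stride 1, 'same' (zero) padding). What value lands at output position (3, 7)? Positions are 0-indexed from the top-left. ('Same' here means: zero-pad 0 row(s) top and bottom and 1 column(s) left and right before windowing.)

0

The receptive field on the zero-padded input at this output position is [0 9 0]. Elementwise product with the kernel and sum: 0·1.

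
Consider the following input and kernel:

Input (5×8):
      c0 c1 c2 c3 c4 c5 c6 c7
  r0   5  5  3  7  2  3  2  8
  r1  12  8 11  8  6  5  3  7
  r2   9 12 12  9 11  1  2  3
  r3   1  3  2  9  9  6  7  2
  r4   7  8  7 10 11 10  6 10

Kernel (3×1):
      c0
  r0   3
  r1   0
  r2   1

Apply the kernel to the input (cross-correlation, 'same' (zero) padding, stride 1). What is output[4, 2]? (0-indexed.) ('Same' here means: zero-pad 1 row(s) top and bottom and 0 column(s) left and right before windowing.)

The receptive field on the zero-padded input at this output position is [2 / 7 / 0]. Elementwise product with the kernel and sum: 2·3 + 0·1.

6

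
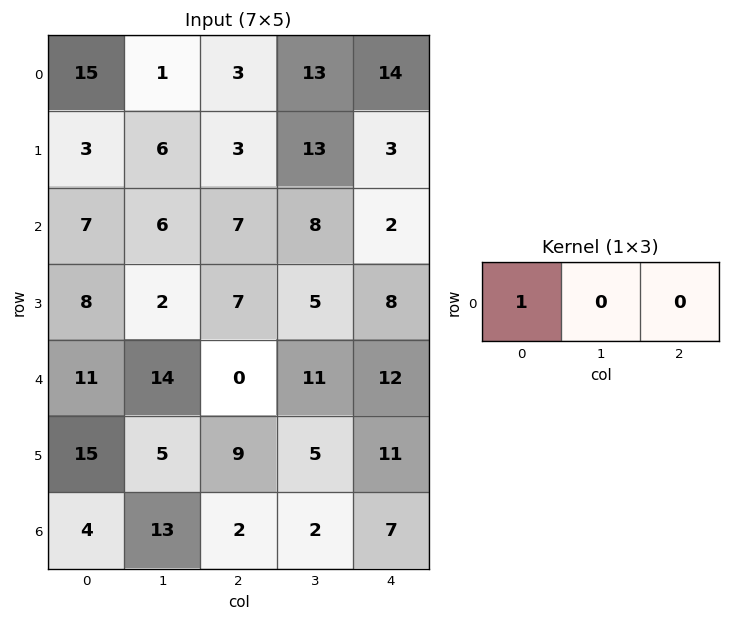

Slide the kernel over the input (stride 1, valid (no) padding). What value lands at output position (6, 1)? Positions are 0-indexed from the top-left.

13

The receptive field on the input at this output position is [13 2 2]. Elementwise product with the kernel and sum: 13·1.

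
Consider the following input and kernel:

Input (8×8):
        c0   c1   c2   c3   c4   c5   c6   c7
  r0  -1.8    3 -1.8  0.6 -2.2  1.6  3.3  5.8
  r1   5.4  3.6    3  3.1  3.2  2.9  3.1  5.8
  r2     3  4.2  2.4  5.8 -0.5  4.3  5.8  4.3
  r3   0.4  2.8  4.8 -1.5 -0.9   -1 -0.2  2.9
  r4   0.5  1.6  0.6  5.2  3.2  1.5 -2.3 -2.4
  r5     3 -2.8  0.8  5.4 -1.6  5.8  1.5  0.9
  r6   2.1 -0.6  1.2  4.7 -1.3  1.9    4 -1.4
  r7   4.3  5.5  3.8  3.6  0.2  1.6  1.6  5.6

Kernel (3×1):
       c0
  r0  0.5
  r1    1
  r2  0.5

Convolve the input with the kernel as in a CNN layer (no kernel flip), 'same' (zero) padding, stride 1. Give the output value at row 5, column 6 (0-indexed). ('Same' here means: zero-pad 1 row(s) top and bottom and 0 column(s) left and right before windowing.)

2.35

The receptive field on the zero-padded input at this output position is [-2.3 / 1.5 / 4]. Elementwise product with the kernel and sum: -2.3·0.5 + 1.5·1 + 4·0.5.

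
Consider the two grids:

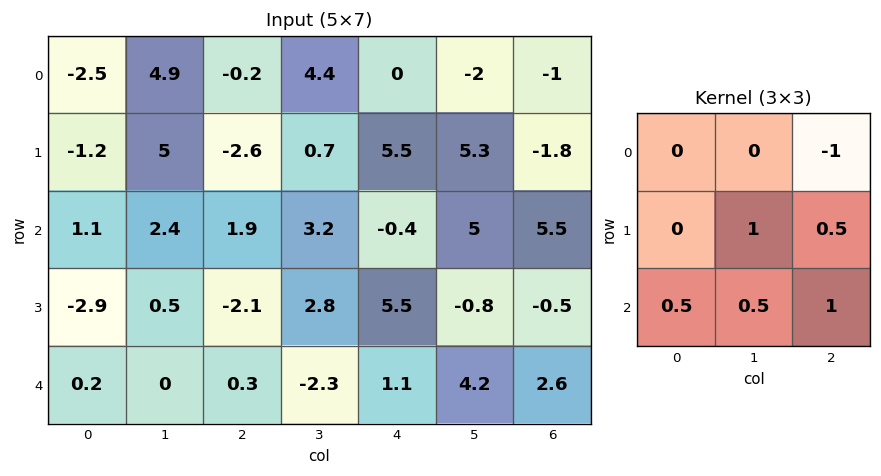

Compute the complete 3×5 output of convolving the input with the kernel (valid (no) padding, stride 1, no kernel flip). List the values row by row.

7.55 -1.3 5.6 16.55 13.2
2.65 4.8 3.35 0.15 11.4
-2.05 -6.05 6.05 3.7 -1.3

Output[0,0]: The receptive field on the input at this output position is [-2.5 4.9 -0.2 / -1.2 5 -2.6 / 1.1 2.4 1.9]. Elementwise product with the kernel and sum: -0.2·-1 + 5·1 + -2.6·0.5 + 1.1·0.5 + 2.4·0.5 + 1.9·1.
Output[0,1]: The receptive field on the input at this output position is [4.9 -0.2 4.4 / 5 -2.6 0.7 / 2.4 1.9 3.2]. Elementwise product with the kernel and sum: 4.4·-1 + -2.6·1 + 0.7·0.5 + 2.4·0.5 + 1.9·0.5 + 3.2·1.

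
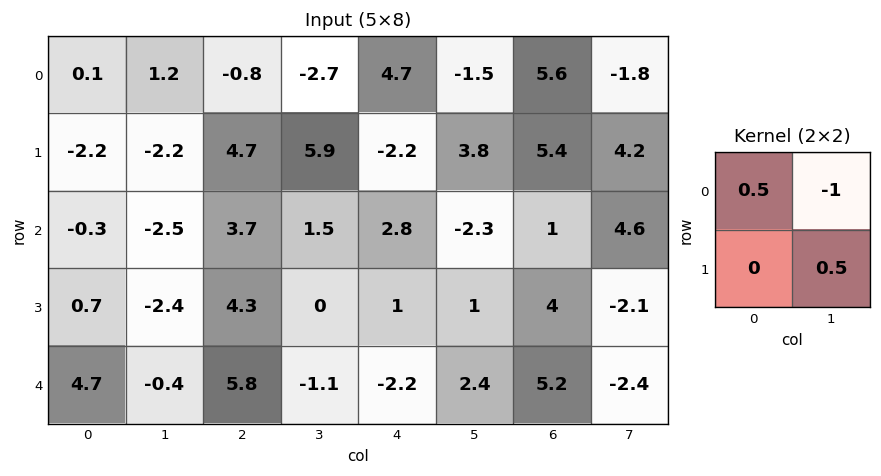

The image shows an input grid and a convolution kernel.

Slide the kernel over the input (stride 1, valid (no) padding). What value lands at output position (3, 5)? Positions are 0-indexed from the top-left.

-0.9

The receptive field on the input at this output position is [1 4 / 2.4 5.2]. Elementwise product with the kernel and sum: 1·0.5 + 4·-1 + 5.2·0.5.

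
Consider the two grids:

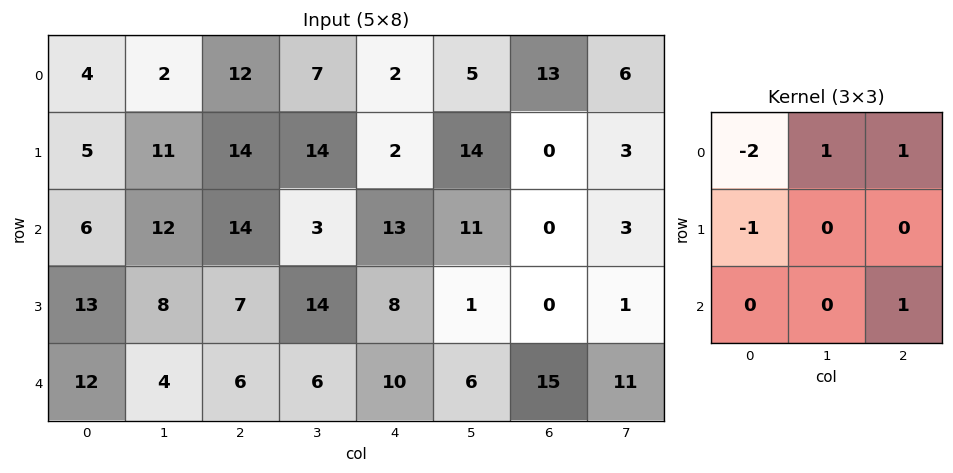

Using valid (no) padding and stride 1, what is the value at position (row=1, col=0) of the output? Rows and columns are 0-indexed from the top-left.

16

The receptive field on the input at this output position is [5 11 14 / 6 12 14 / 13 8 7]. Elementwise product with the kernel and sum: 5·-2 + 11·1 + 14·1 + 6·-1 + 7·1.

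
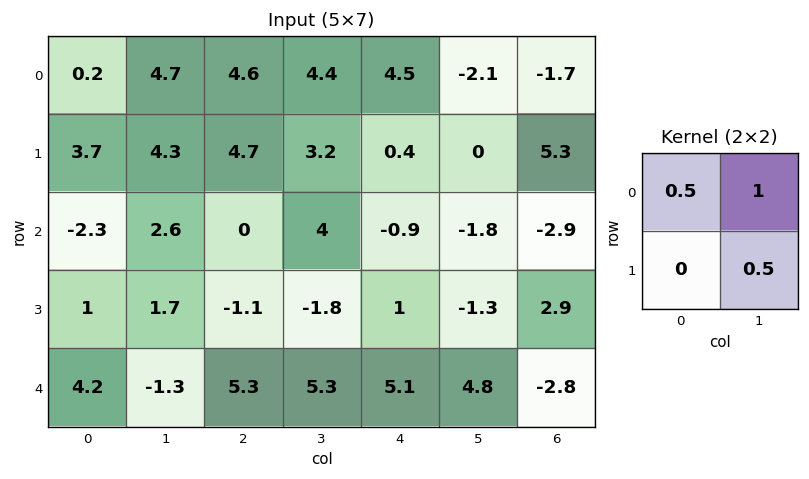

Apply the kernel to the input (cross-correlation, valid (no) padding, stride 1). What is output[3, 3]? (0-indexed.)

The receptive field on the input at this output position is [-1.8 1 / 5.3 5.1]. Elementwise product with the kernel and sum: -1.8·0.5 + 1·1 + 5.1·0.5.

2.65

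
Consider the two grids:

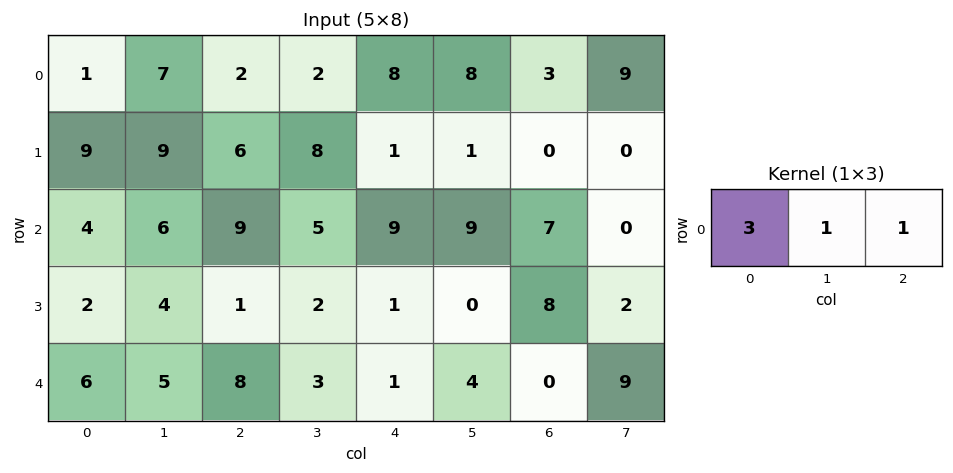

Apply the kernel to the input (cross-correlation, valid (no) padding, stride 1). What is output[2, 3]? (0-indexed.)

The receptive field on the input at this output position is [5 9 9]. Elementwise product with the kernel and sum: 5·3 + 9·1 + 9·1.

33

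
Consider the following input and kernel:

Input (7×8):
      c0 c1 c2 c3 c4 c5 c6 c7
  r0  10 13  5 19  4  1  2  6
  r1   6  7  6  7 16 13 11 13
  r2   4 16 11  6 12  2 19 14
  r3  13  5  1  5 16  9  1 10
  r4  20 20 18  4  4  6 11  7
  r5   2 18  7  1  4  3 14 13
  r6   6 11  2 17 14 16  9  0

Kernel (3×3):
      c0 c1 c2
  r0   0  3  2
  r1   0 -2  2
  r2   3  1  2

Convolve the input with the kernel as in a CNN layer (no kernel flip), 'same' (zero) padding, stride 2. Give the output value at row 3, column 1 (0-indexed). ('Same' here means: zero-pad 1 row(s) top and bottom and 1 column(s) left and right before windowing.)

53

The receptive field on the zero-padded input at this output position is [18 7 1 / 11 2 17 / 0 0 0]. Elementwise product with the kernel and sum: 7·3 + 1·2 + 2·-2 + 17·2 + 0·3 + 0·1 + 0·2.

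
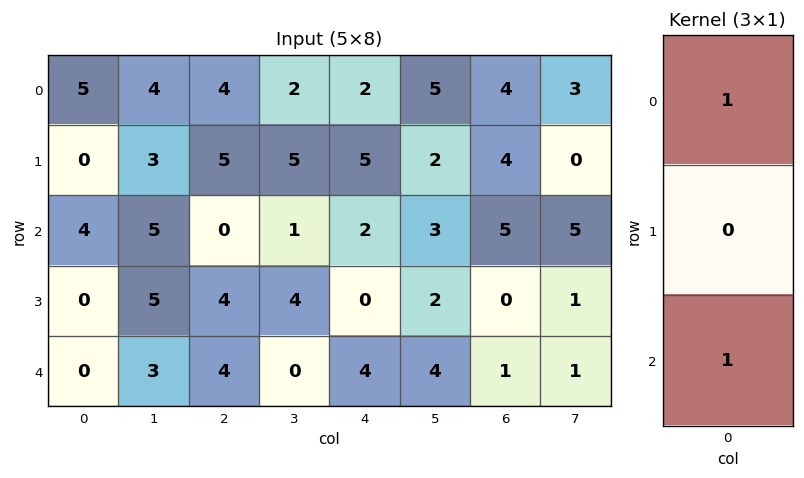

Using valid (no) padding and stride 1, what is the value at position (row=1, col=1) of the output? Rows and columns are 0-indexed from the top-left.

8

The receptive field on the input at this output position is [3 / 5 / 5]. Elementwise product with the kernel and sum: 3·1 + 5·1.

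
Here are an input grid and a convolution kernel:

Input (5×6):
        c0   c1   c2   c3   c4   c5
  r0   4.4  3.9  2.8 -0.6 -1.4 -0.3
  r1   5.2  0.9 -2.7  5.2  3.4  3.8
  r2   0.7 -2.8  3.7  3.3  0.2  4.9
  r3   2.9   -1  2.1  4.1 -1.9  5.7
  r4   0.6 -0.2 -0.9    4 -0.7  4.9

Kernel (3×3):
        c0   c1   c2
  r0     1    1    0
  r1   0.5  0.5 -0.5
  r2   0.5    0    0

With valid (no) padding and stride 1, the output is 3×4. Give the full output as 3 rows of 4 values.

13.05 1.8 3.6 2.05
4.65 -3.5 6.95 9.95
-1.9 -0.7 10.6 3.75

Output[0,0]: The receptive field on the input at this output position is [4.4 3.9 2.8 / 5.2 0.9 -2.7 / 0.7 -2.8 3.7]. Elementwise product with the kernel and sum: 4.4·1 + 3.9·1 + 5.2·0.5 + 0.9·0.5 + -2.7·-0.5 + 0.7·0.5.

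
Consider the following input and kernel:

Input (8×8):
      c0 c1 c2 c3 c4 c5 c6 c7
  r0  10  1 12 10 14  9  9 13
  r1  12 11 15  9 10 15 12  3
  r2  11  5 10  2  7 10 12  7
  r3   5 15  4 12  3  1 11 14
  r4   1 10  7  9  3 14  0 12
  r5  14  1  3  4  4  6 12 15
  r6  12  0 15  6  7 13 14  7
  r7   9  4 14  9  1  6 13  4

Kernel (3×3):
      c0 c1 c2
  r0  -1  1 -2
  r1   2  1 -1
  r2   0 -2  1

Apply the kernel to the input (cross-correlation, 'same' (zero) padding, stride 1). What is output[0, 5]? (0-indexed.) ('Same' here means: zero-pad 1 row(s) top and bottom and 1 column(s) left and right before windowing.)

10

The receptive field on the zero-padded input at this output position is [0 0 0 / 14 9 9 / 10 15 12]. Elementwise product with the kernel and sum: 0·-1 + 0·1 + 0·-2 + 14·2 + 9·1 + 9·-1 + 15·-2 + 12·1.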